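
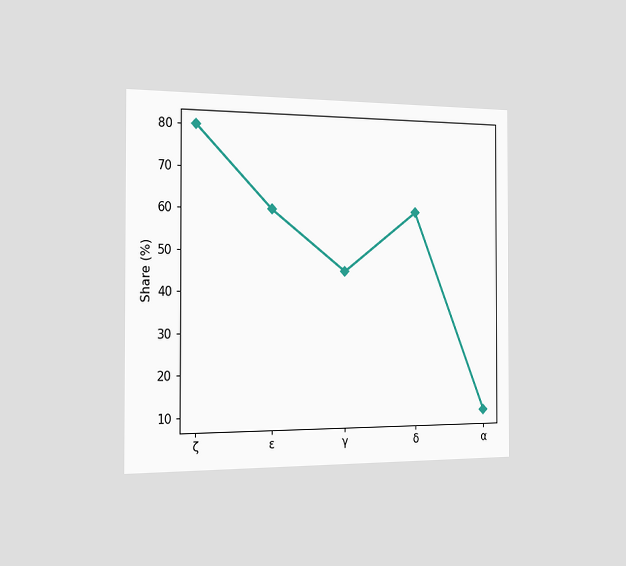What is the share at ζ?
The chart is viewed slightly from the left. At ζ, the line is at 80%.

80%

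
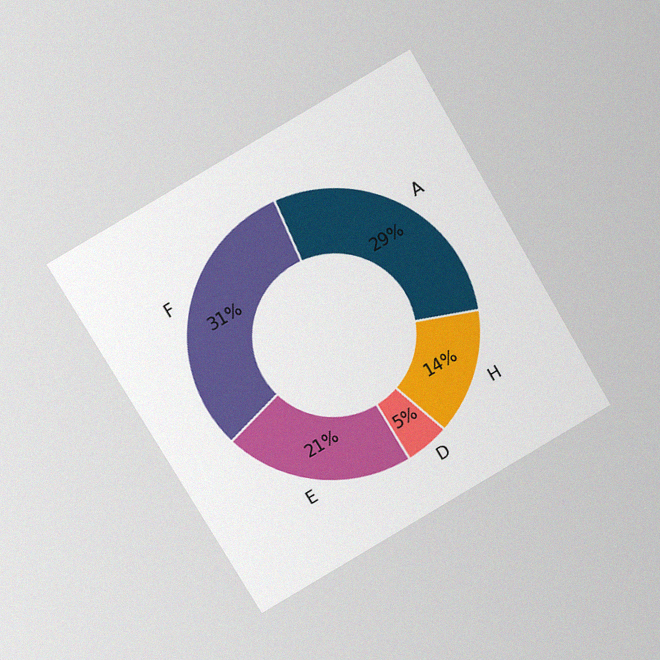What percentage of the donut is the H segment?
14%

The chart is tilted about 30° counter-clockwise and viewed at a slight angle, with some photo noise. The H segment takes up 14% of the ring.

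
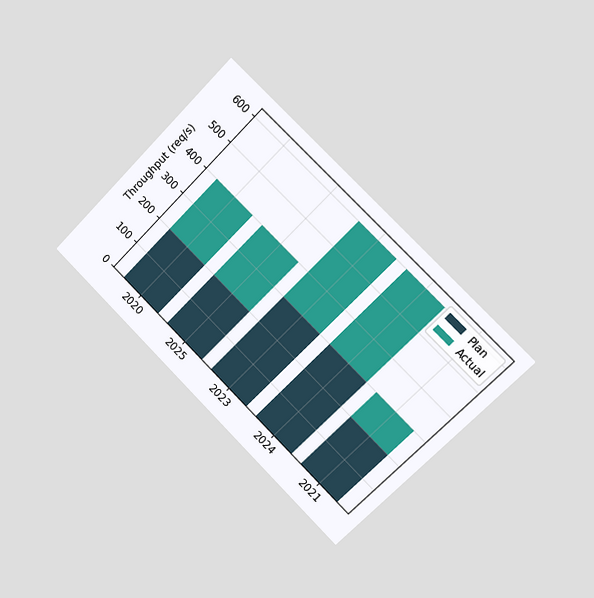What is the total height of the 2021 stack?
300req/s

The chart is tilted about 45° clockwise and viewed slightly from the right. The 2021 stack's top reaches 300req/s on the y-axis.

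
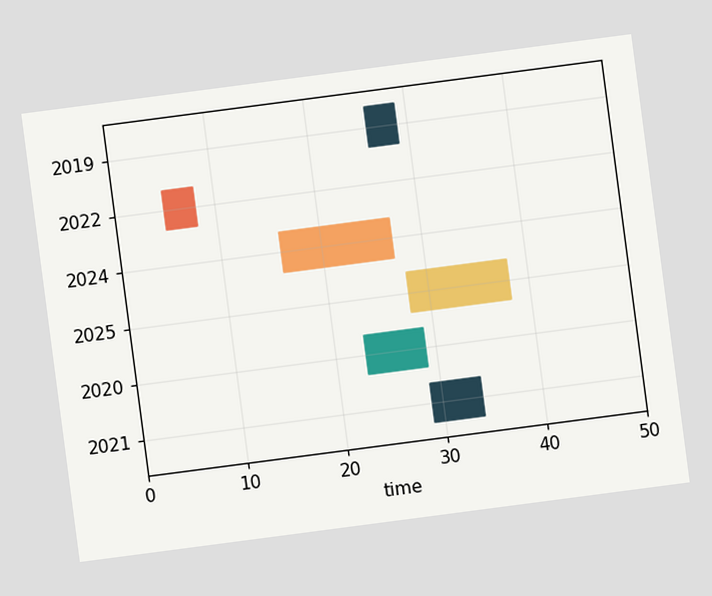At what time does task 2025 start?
28

The chart is tilted about 7° counter-clockwise. The 2025 bar begins at t=28.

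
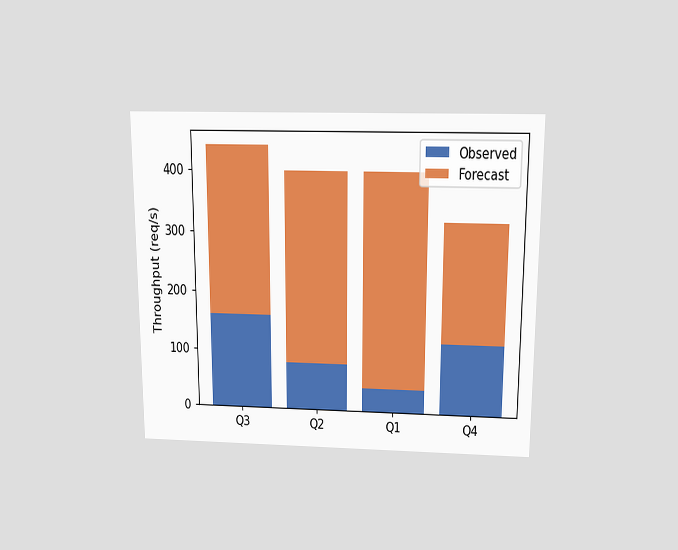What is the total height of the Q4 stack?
320req/s

The chart is viewed slightly from above. The Q4 stack's top reaches 320req/s on the y-axis.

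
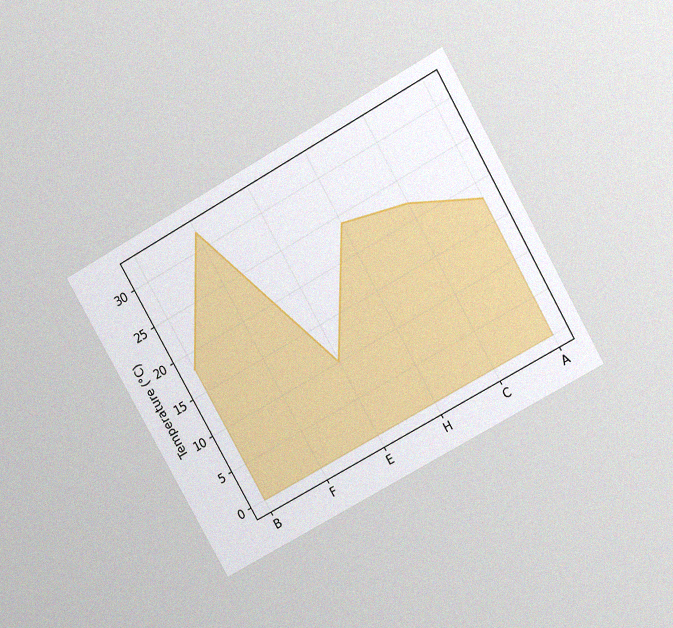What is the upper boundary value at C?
The chart is tilted about 29° counter-clockwise and viewed at a slight angle, with some photo noise. At C the upper boundary is at 22°C.

22°C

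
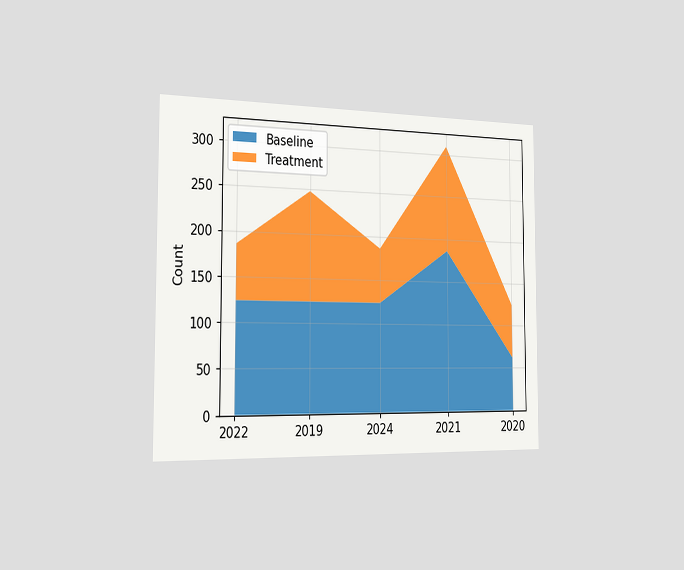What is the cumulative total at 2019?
248

The chart is viewed slightly from the left. The stacked total at 2019 reaches 248.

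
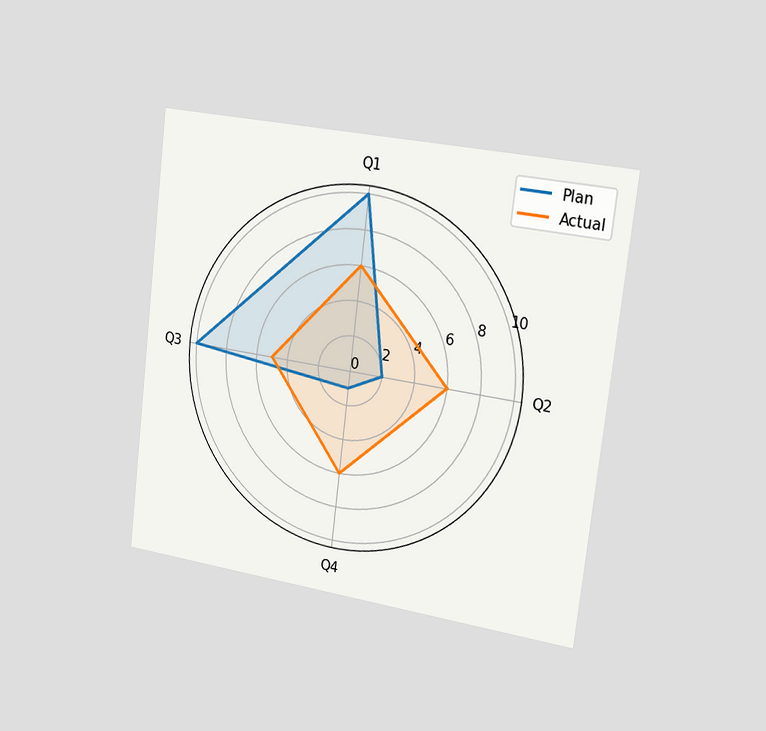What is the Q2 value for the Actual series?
6

The chart is tilted about 7° clockwise and viewed slightly from the right. On the Q2 axis, Actual reaches 6.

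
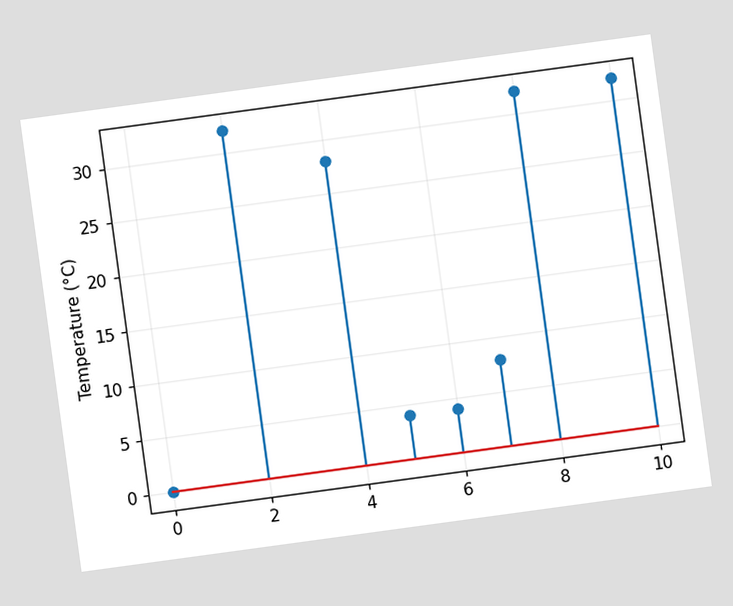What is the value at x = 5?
4°C

The chart is tilted about 8° counter-clockwise. The stem at x=5 reaches 4°C.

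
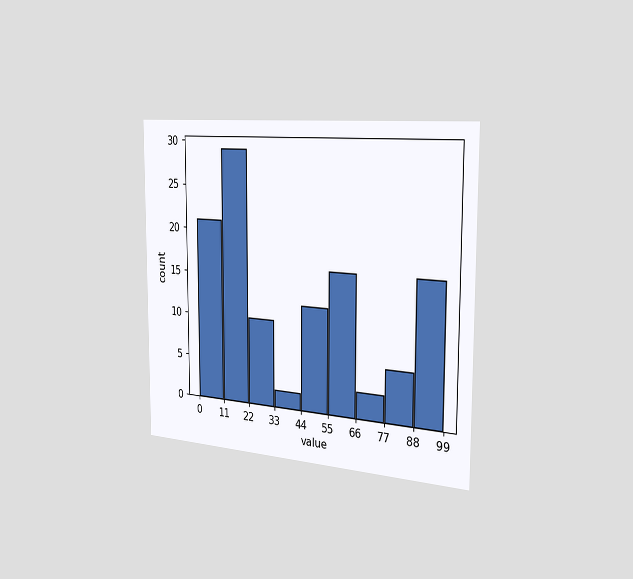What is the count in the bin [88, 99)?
The chart is viewed slightly from the right. The [88, 99) bin has height 16.

16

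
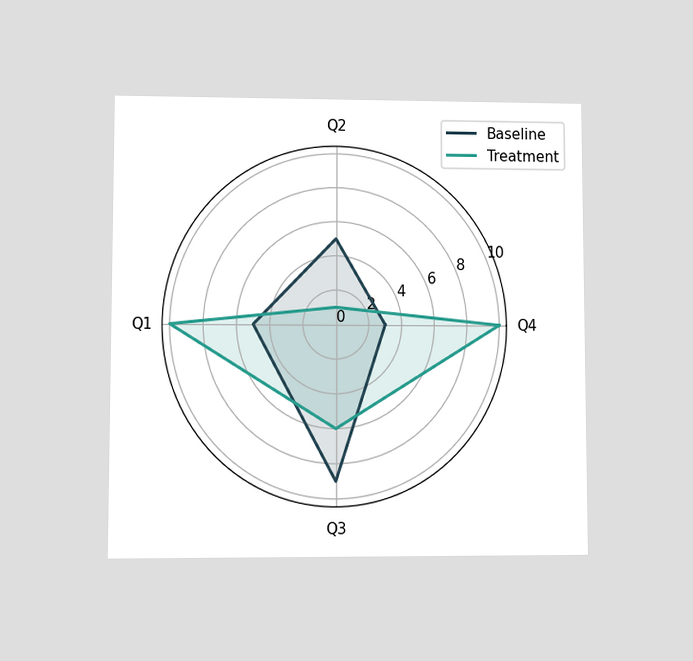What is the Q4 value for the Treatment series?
10

The chart is viewed at a slight angle. On the Q4 axis, Treatment reaches 10.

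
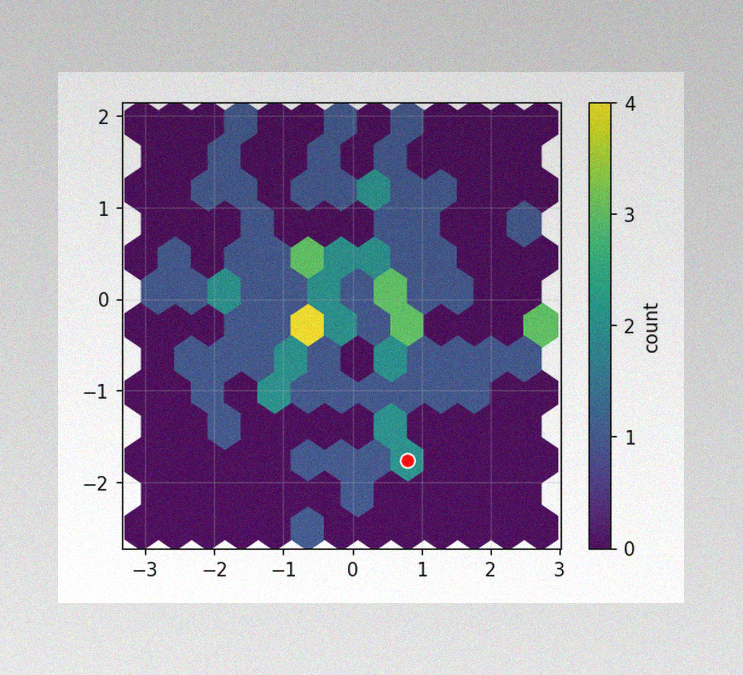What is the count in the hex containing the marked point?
The image has some photo noise and uneven lighting. The marked hex reads 2 on the colorbar.

2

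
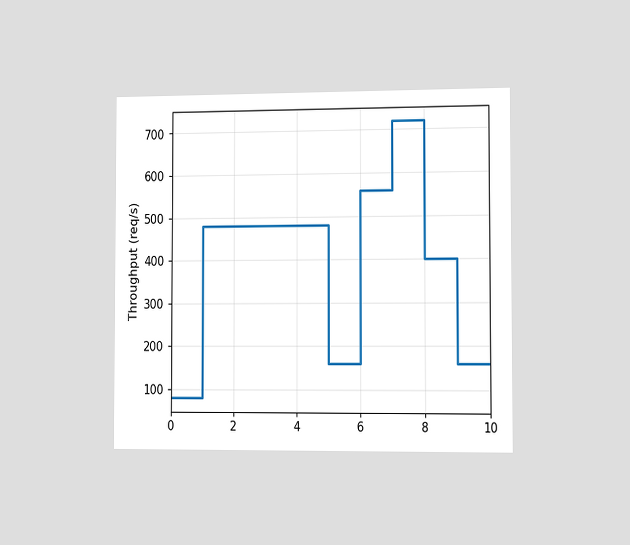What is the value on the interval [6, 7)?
560req/s

The chart is viewed slightly from the right. On [6, 7) the step sits at 560req/s.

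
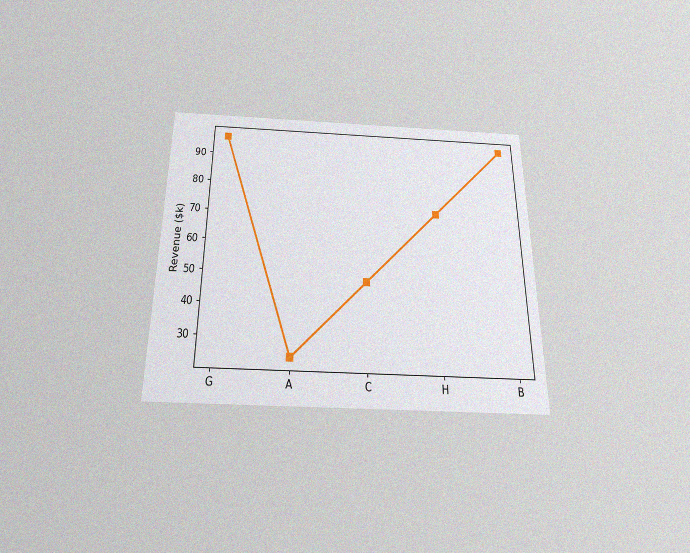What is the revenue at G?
$96k

The chart is viewed slightly from below, with some photo noise. At G, the line is at $96k.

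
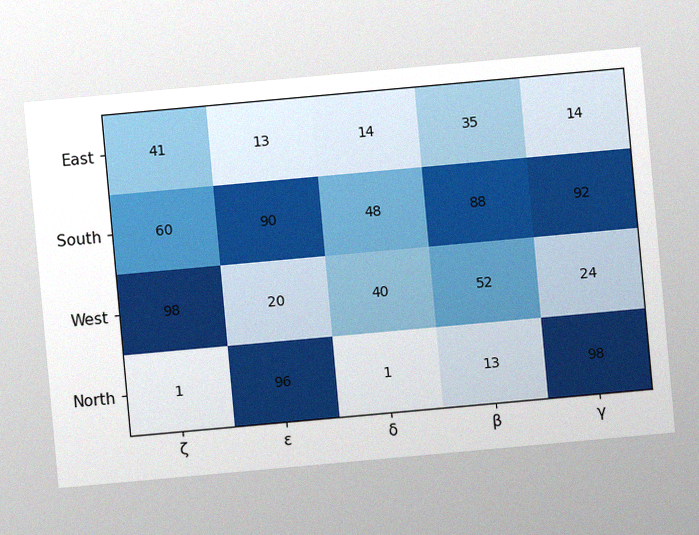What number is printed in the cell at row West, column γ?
24

The chart is tilted about 5° counter-clockwise, with some photo noise. The (West, γ) cell reads 24.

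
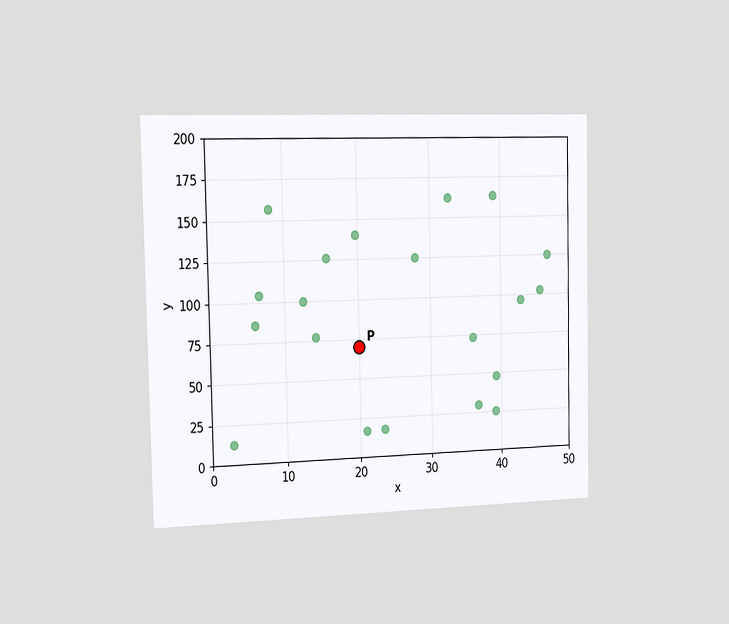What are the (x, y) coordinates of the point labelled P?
The chart is viewed slightly from the left. Following the gridlines from P to each axis, P sits at (20, 70).

(20, 70)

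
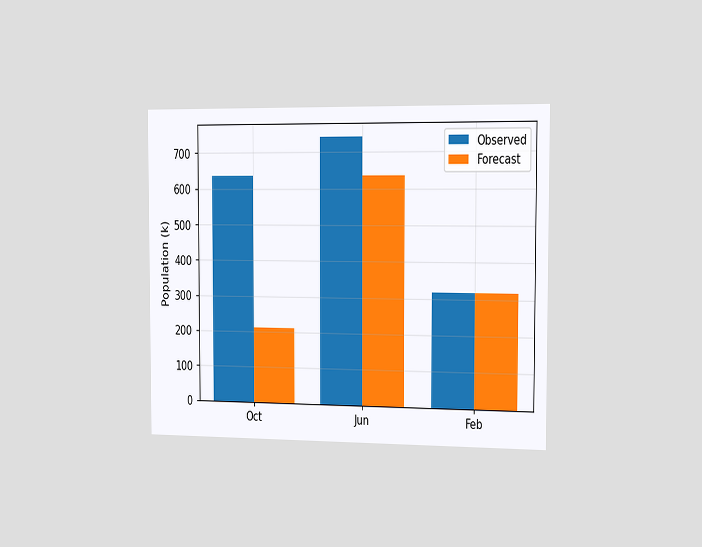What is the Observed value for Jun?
742k

The chart is viewed slightly from the right. The Observed bar at Jun reaches 742k on the y-axis.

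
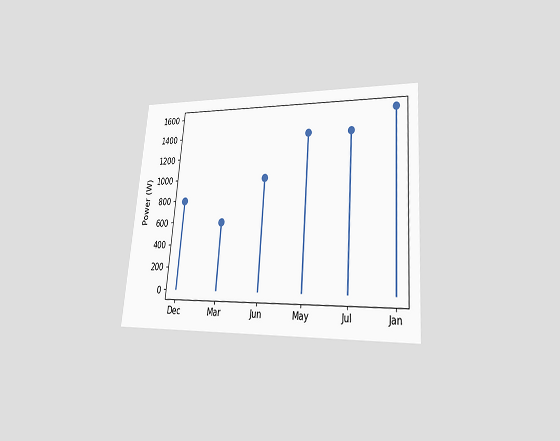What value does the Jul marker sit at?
The chart is tilted about 5° clockwise and viewed at a slight angle. The Jul marker sits at 1400W.

1400W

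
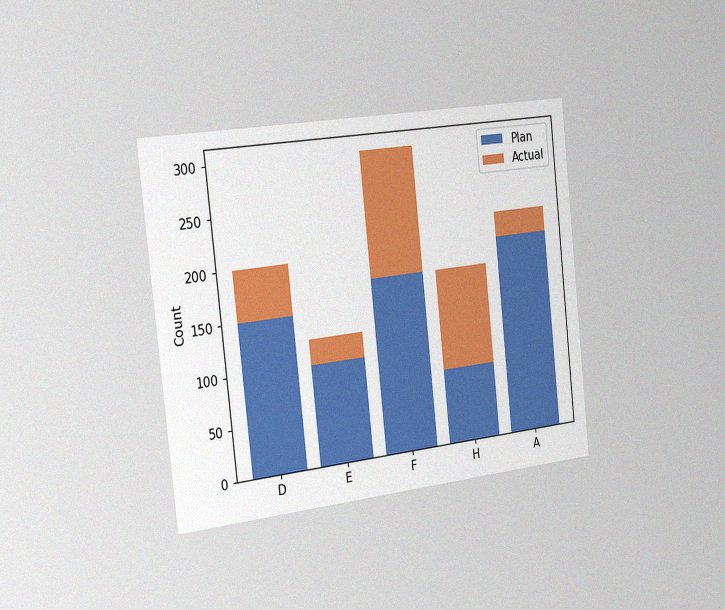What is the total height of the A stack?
The chart is tilted about 6° counter-clockwise and viewed slightly from the left, with some photo noise. The A stack's top reaches 225 on the y-axis.

225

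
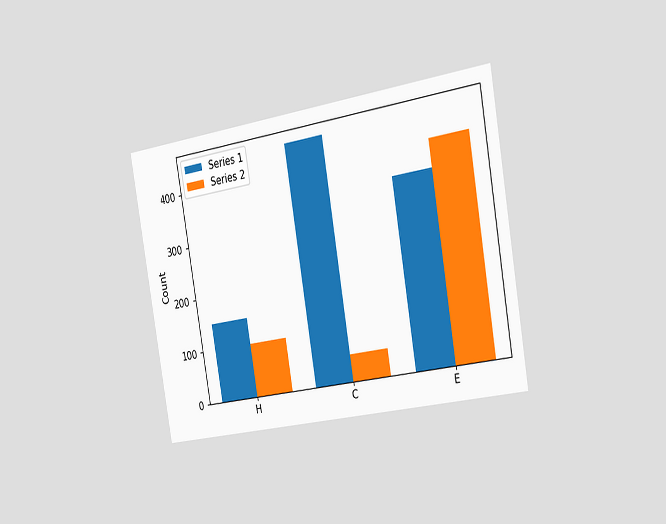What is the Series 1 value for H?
The chart is tilted about 10° counter-clockwise and viewed slightly from the right. The Series 1 bar at H reaches 150 on the y-axis.

150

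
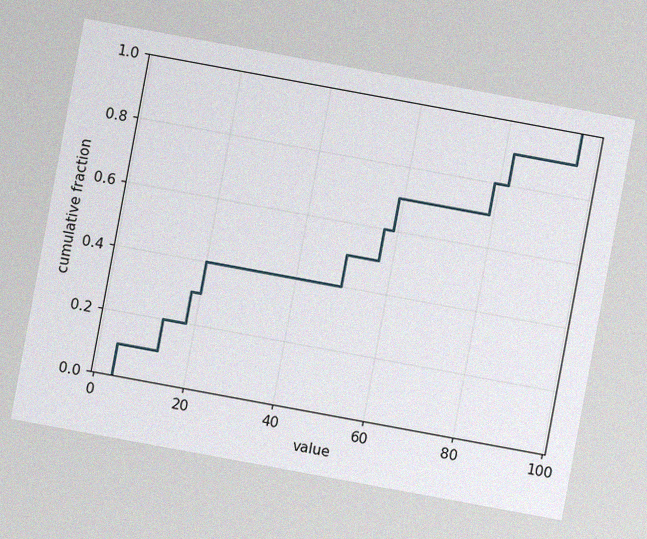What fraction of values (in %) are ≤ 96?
The chart is tilted about 10° clockwise, with some photo noise. At x=96 the ECDF step is at 100%.

100%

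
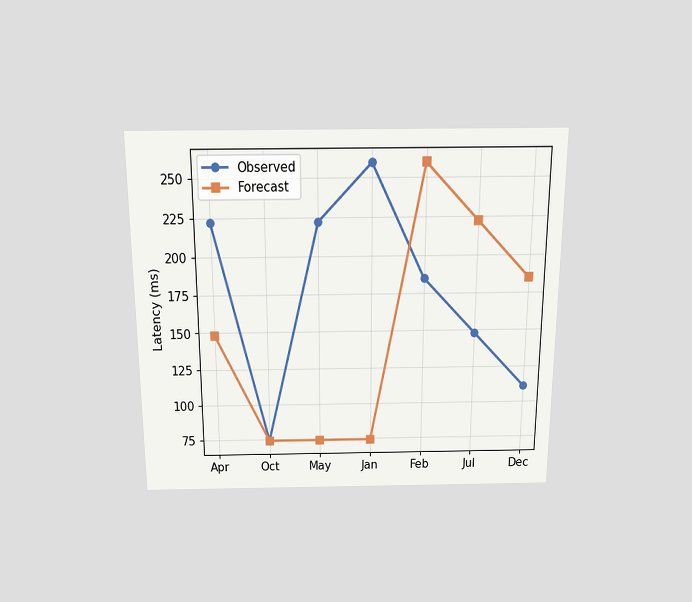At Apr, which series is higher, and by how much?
Observed, by 74ms

The chart is viewed slightly from above. At Apr, Observed sits above the other line by 74ms.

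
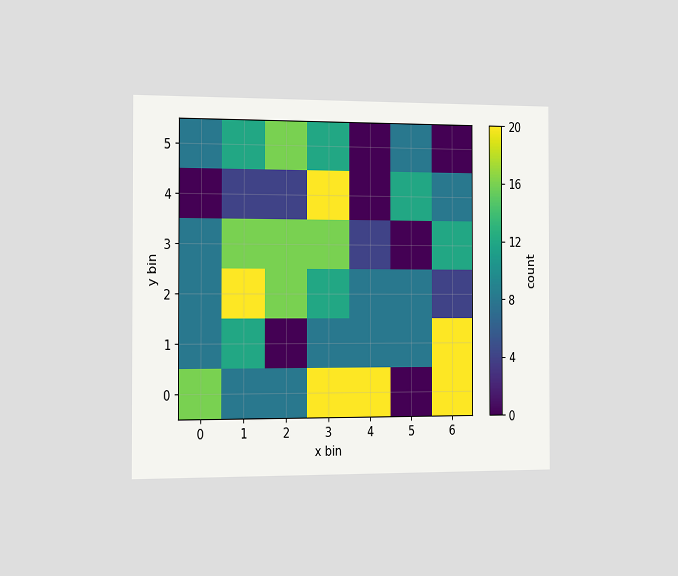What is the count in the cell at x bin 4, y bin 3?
The chart is viewed slightly from the left. Matching the cell (4, 3) against the colorbar gives 4.

4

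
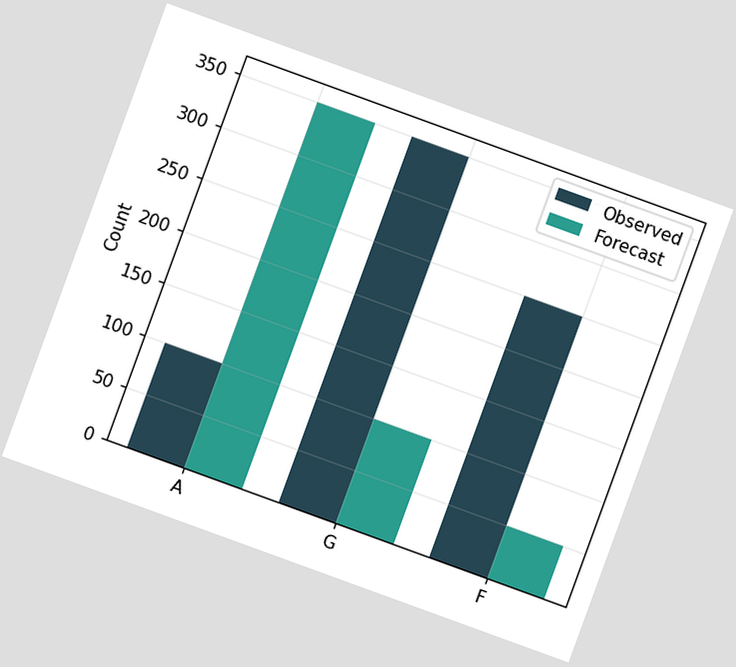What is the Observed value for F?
250

The chart is tilted about 20° clockwise. The Observed bar at F reaches 250 on the y-axis.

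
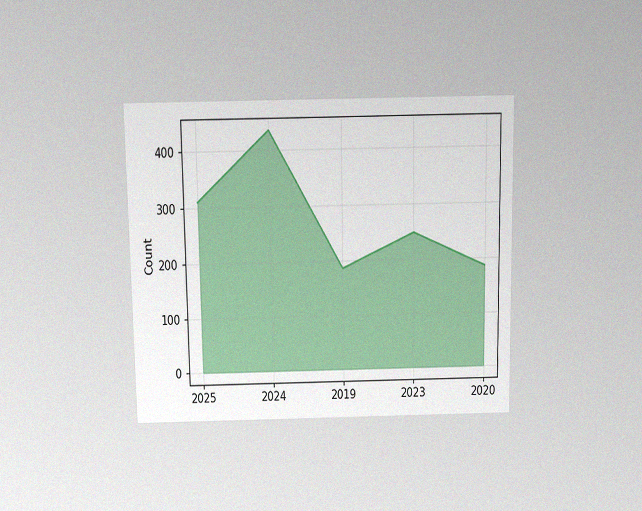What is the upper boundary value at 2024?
434

The chart is viewed slightly from above, with some photo noise. At 2024 the upper boundary is at 434.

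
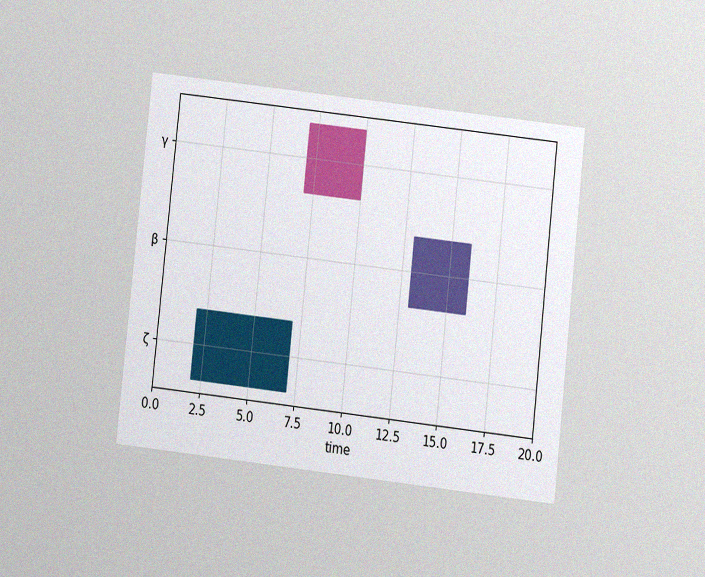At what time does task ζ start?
The chart is tilted about 6° clockwise and viewed at a slight angle, with some photo noise. The ζ bar begins at t=2.

2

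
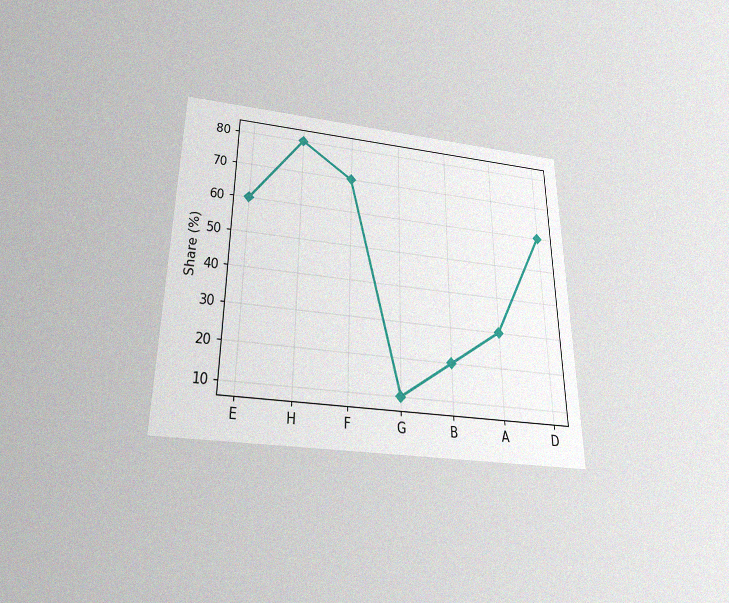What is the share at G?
The chart is viewed slightly from below, with some photo noise. At G, the line is at 10%.

10%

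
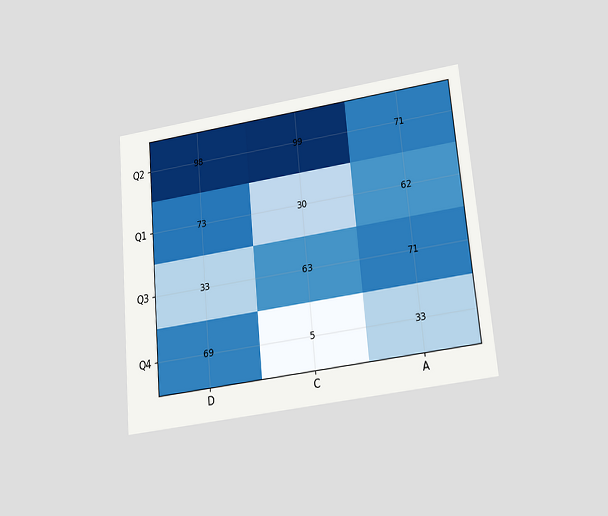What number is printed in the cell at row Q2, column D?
98

The chart is tilted about 5° counter-clockwise and viewed slightly from below. The (Q2, D) cell reads 98.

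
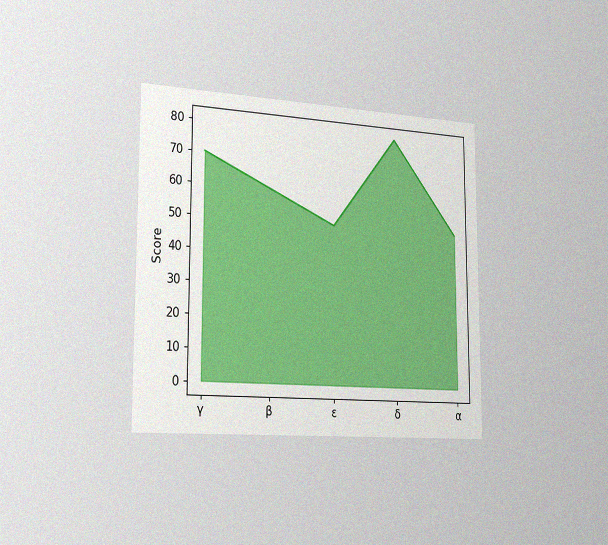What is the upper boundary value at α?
The chart is viewed slightly from the left, with some photo noise. At α the upper boundary is at 50.

50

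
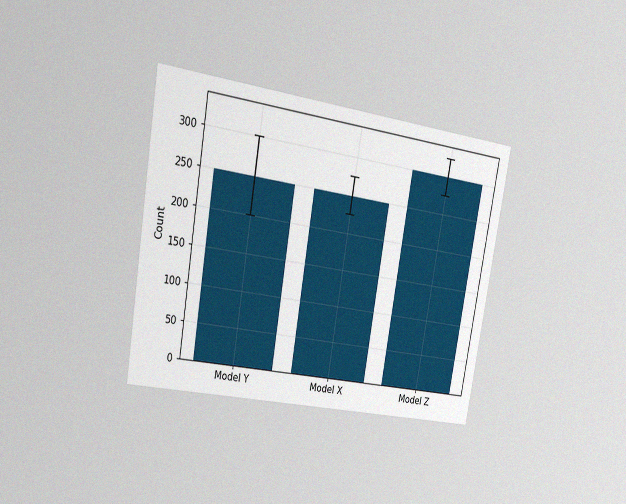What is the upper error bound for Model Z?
The chart is tilted about 9° clockwise and viewed at a slight angle, with some photo noise. The Model Z bar's upper whisker reaches 325.

325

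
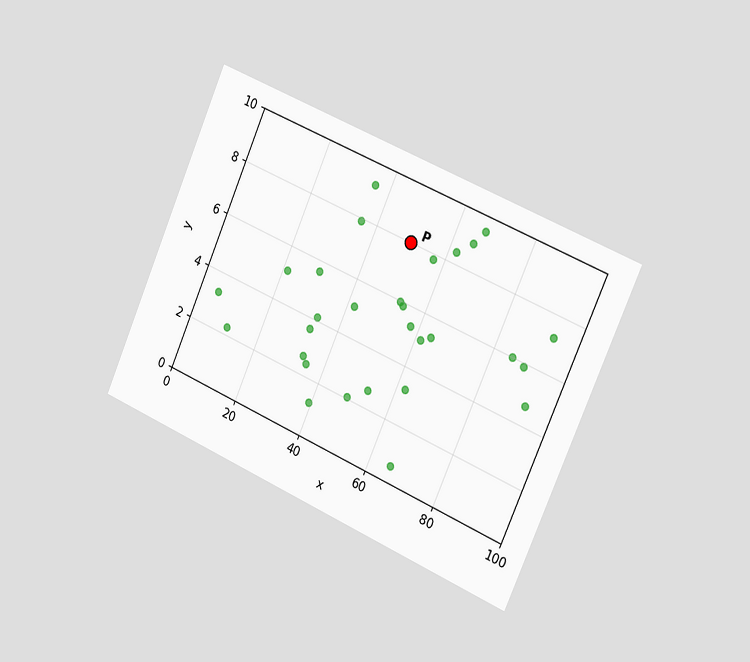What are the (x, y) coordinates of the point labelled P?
The chart is tilted about 24° clockwise and viewed slightly from the right. Following the gridlines from P to each axis, P sits at (50, 8).

(50, 8)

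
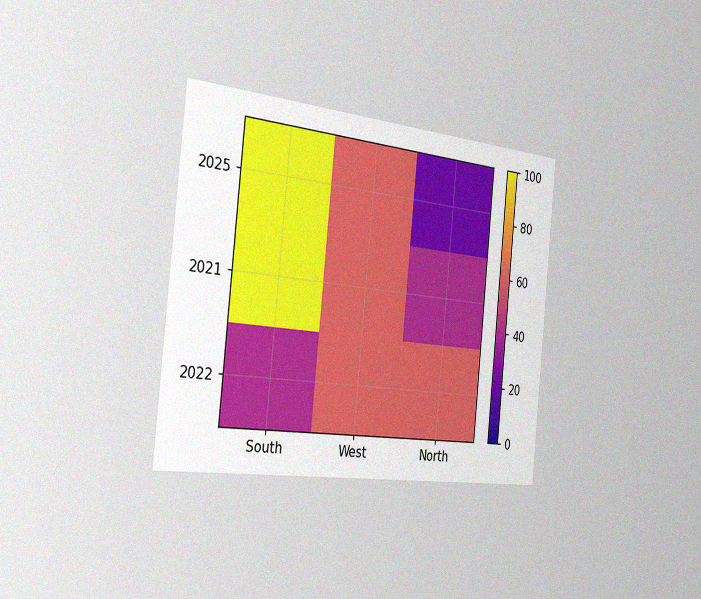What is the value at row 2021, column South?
The chart is tilted about 6° clockwise and viewed slightly from the left, with some photo noise. Matching cell (2021, South) against the colorbar gives 100.

100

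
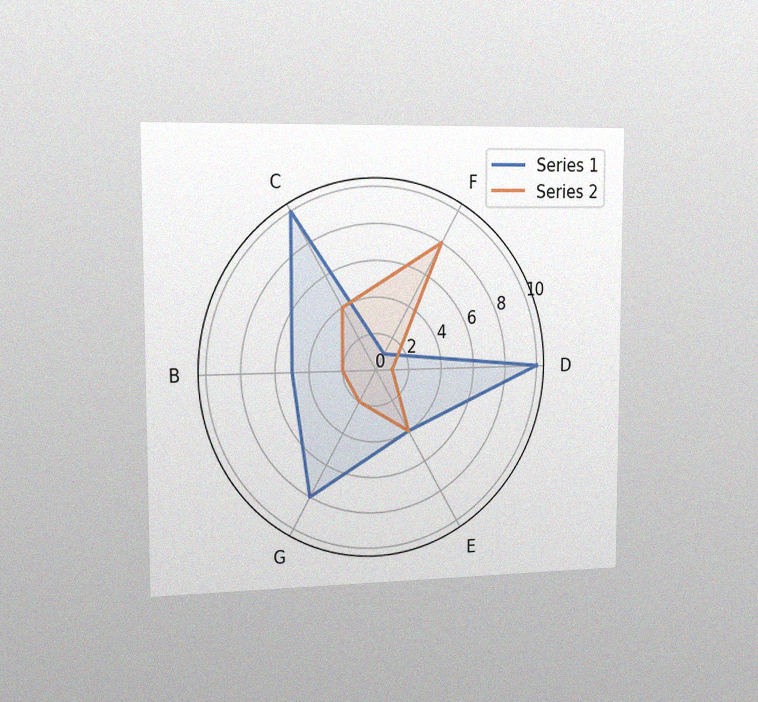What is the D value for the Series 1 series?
The chart is viewed slightly from the left, with some photo noise. On the D axis, Series 1 reaches 10.

10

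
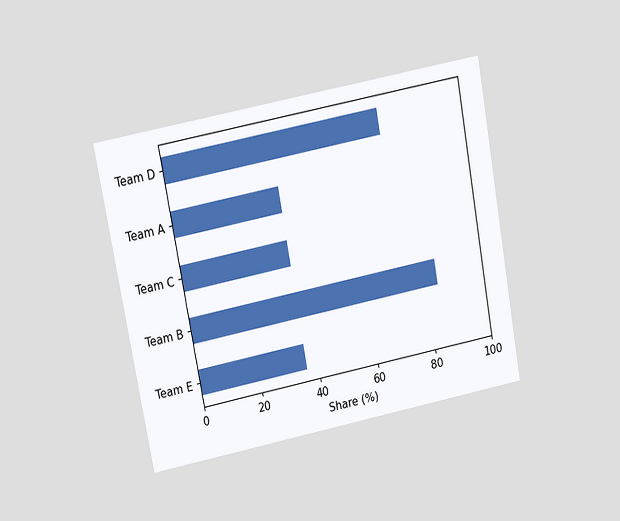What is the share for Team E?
The chart is tilted about 10° counter-clockwise and viewed slightly from above. Reading along the chart's x-axis, the Team E bar reaches 36%.

36%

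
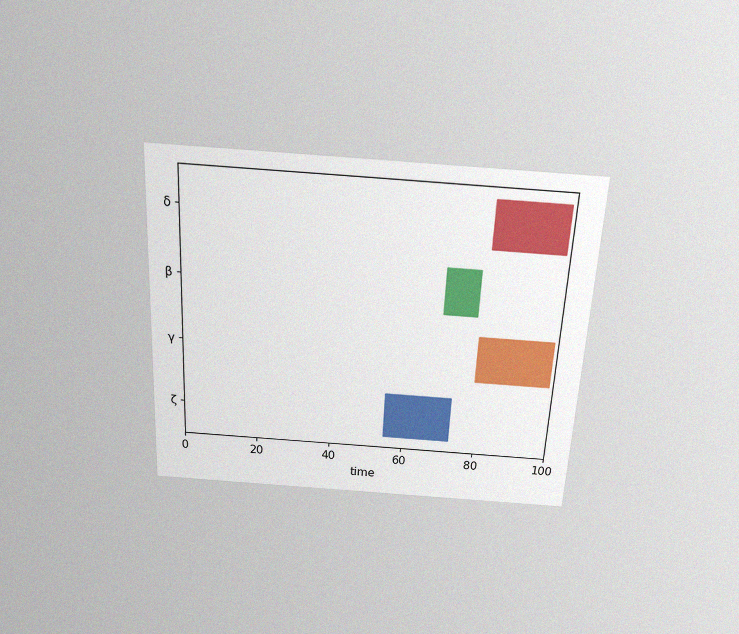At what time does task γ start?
The chart is tilted about 3° clockwise and viewed slightly from above, with some photo noise. The γ bar begins at t=79.

79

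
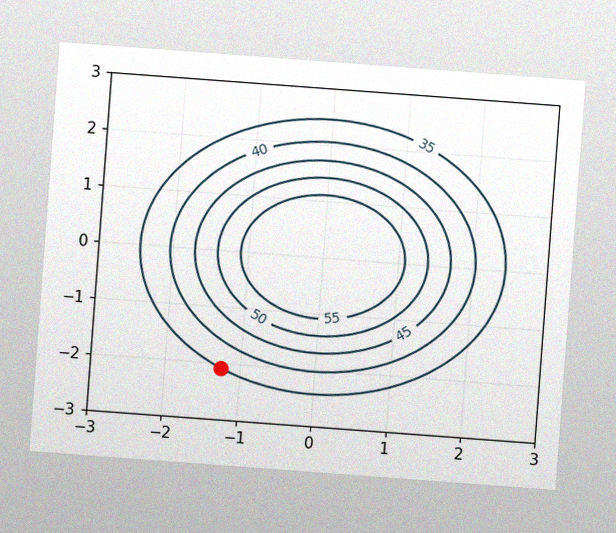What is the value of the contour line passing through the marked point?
35

The chart is tilted about 4° clockwise, with some photo noise. The marked point sits on the contour labelled 35.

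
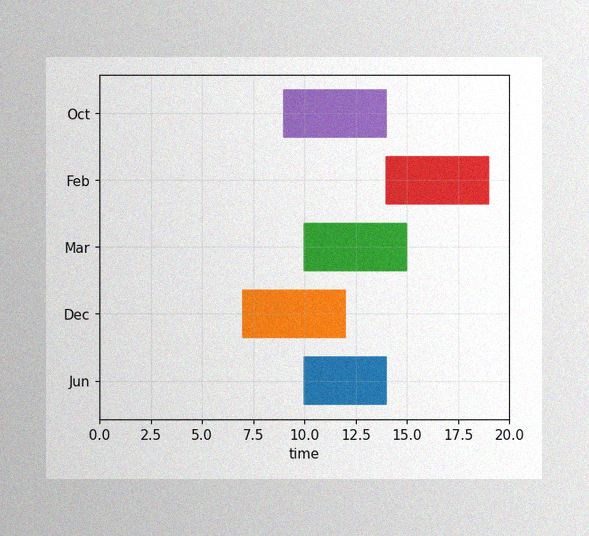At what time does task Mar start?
The image has some photo noise and uneven lighting. The Mar bar begins at t=10.

10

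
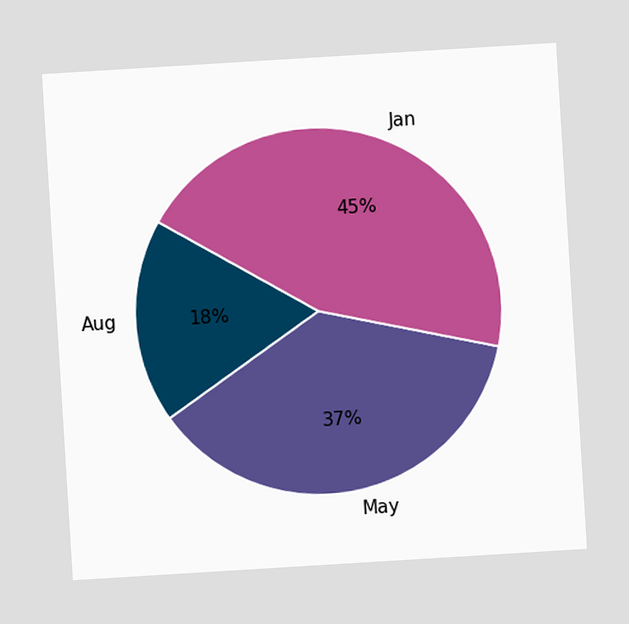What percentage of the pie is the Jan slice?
45%

The chart is tilted about 3° counter-clockwise. The Jan slice takes up 45% of the pie.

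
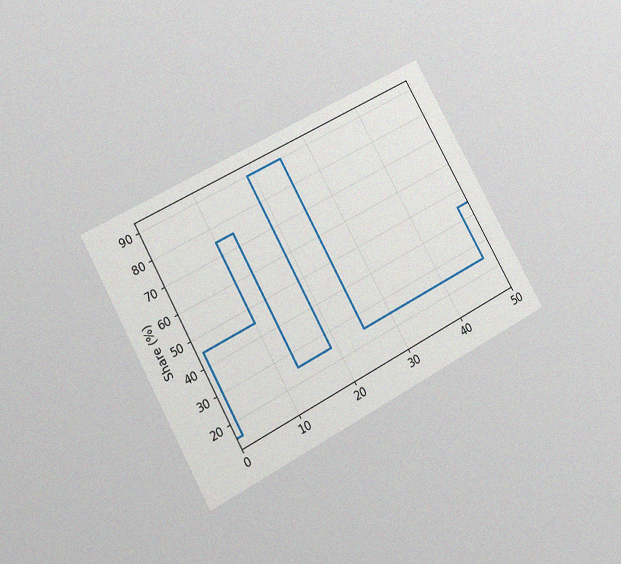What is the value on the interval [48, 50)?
45%

The chart is tilted about 29° counter-clockwise and viewed at a slight angle, with some photo noise. On [48, 50) the step sits at 45%.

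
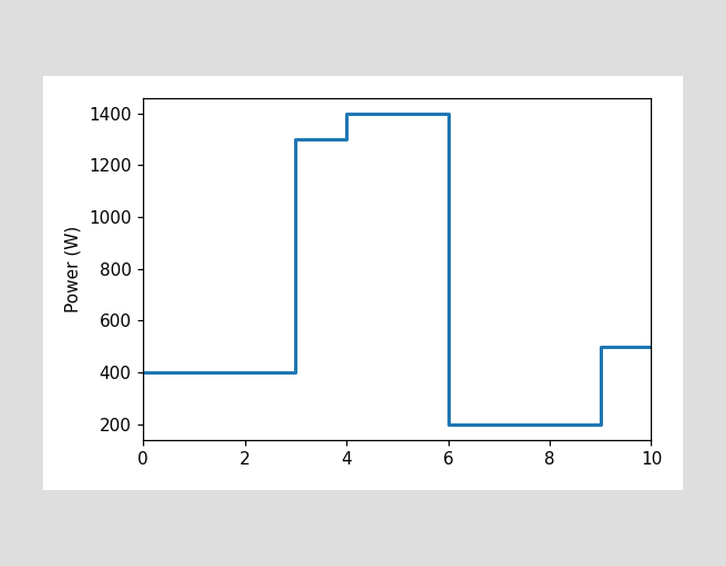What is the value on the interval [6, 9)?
200W

On [6, 9) the step sits at 200W.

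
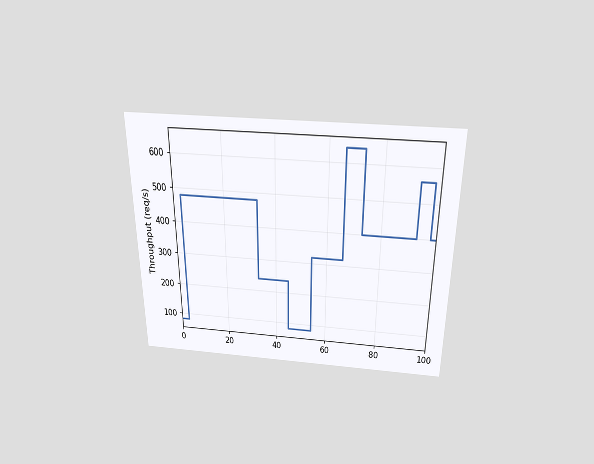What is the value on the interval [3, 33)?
The chart is viewed slightly from above. On [3, 33) the step sits at 480req/s.

480req/s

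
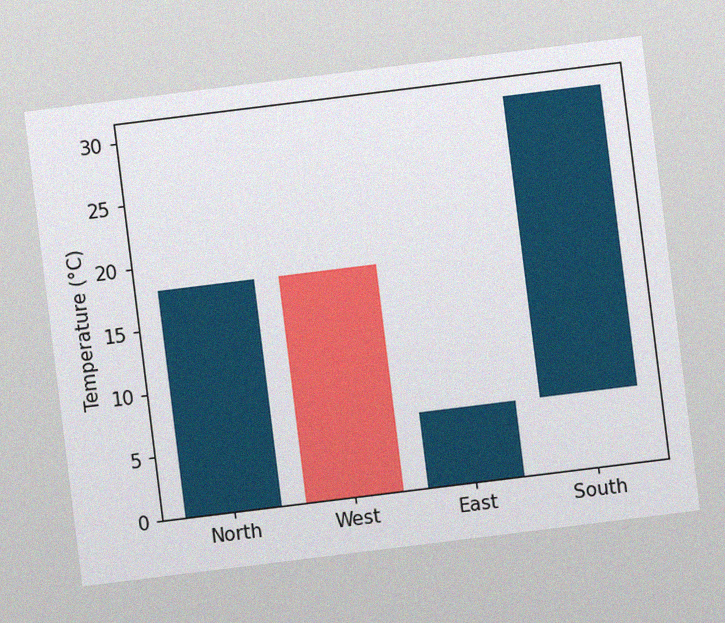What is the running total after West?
The chart is tilted about 7° counter-clockwise, with some photo noise. After West the running total reaches 0°C.

0°C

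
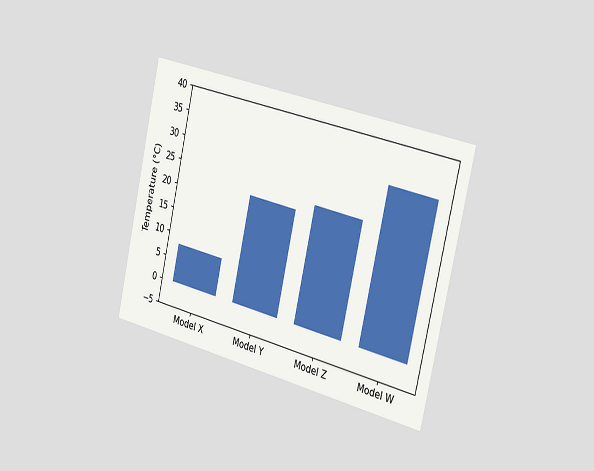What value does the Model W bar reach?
32°C

The chart is tilted about 13° clockwise and viewed slightly from the right. Reading along the chart's y-axis, the Model W bar reaches 32°C.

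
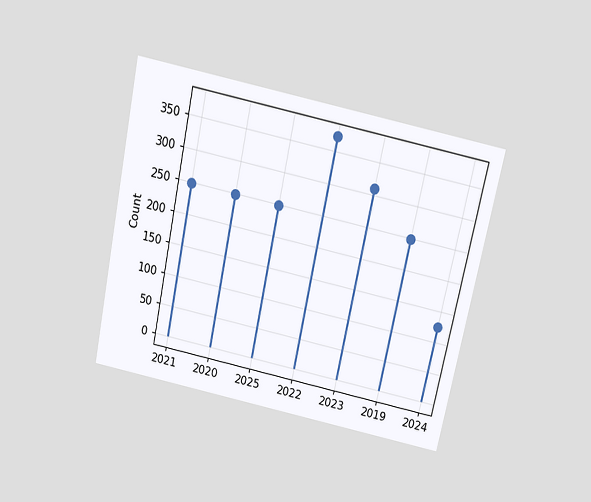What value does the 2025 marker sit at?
The chart is tilted about 12° clockwise and viewed slightly from above. The 2025 marker sits at 248.

248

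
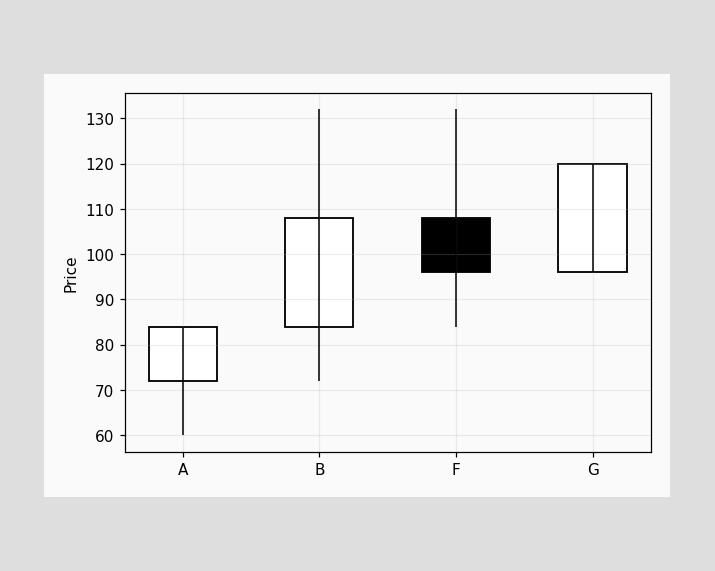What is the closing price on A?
The A candle closes at 84.

84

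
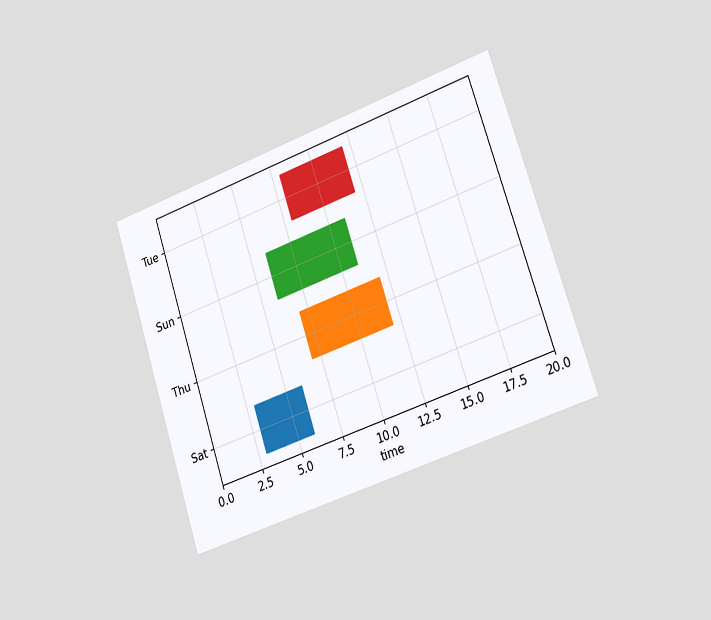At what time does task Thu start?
The chart is tilted about 18° counter-clockwise and viewed slightly from the right. The Thu bar begins at t=7.

7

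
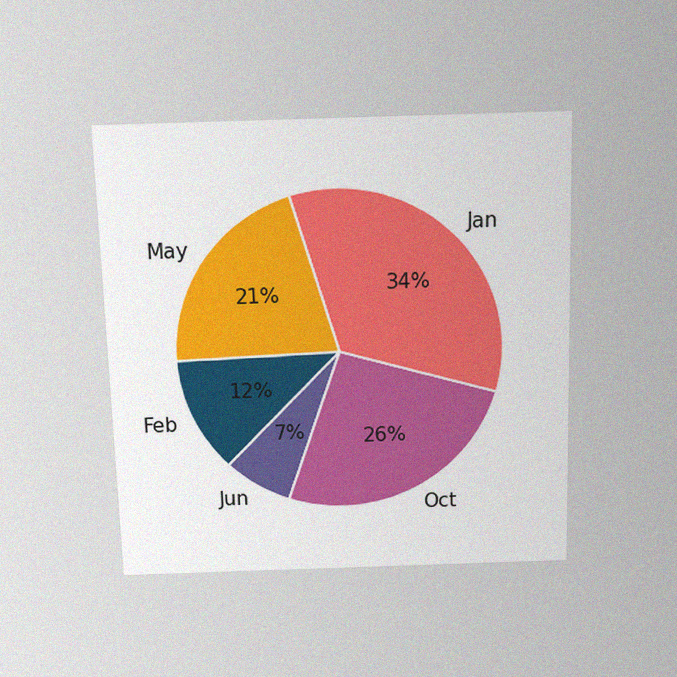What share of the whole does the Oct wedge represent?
26%

The chart is viewed slightly from above, with some photo noise. The Oct slice takes up 26% of the pie.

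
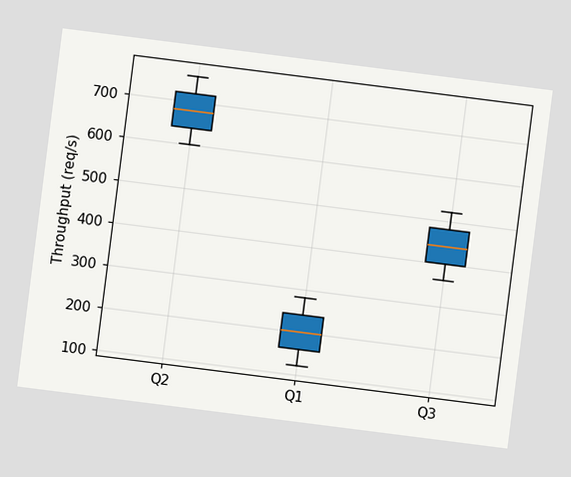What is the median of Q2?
The chart is tilted about 7° clockwise. The median line in the Q2 box sits at 680req/s.

680req/s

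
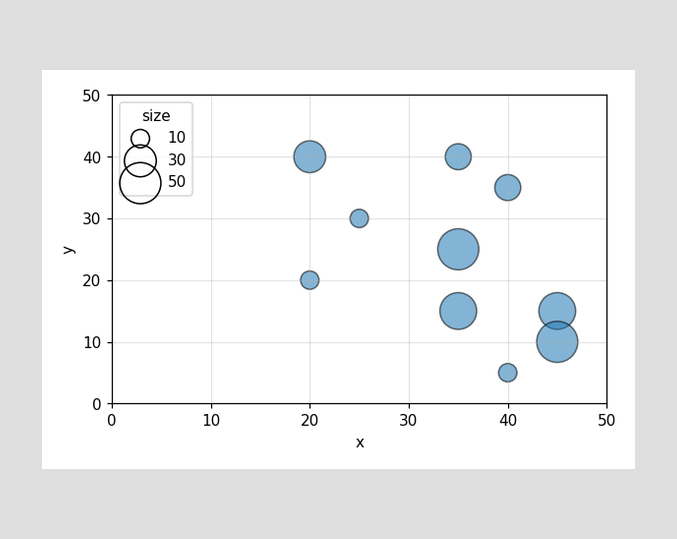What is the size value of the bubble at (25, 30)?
Matching the bubble at (25, 30) against the size legend gives 10.

10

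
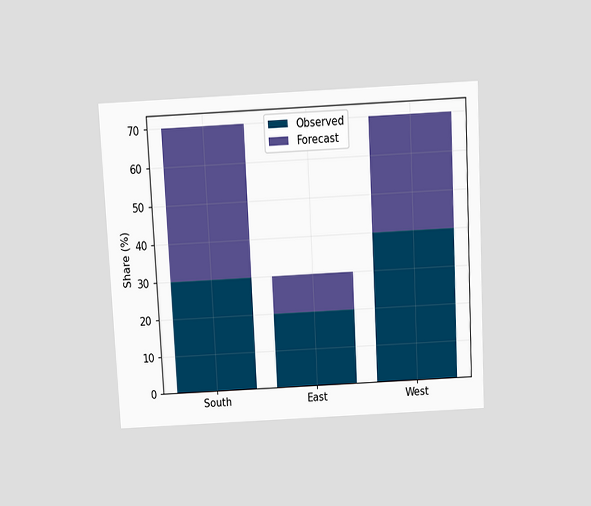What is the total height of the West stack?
The chart is tilted about 3° counter-clockwise and viewed slightly from above. The West stack's top reaches 70% on the y-axis.

70%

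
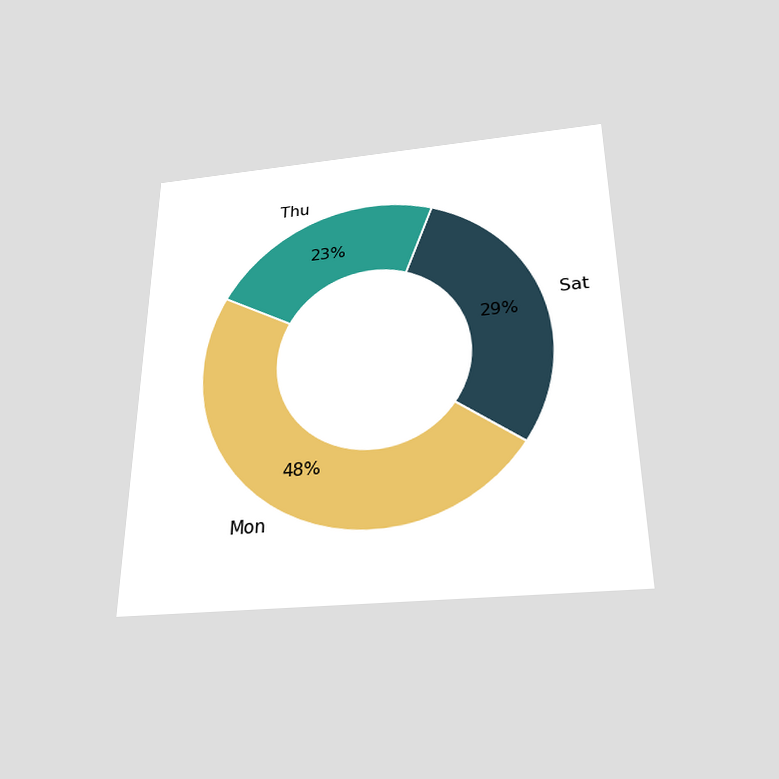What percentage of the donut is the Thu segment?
The chart is viewed slightly from below. The Thu segment takes up 23% of the ring.

23%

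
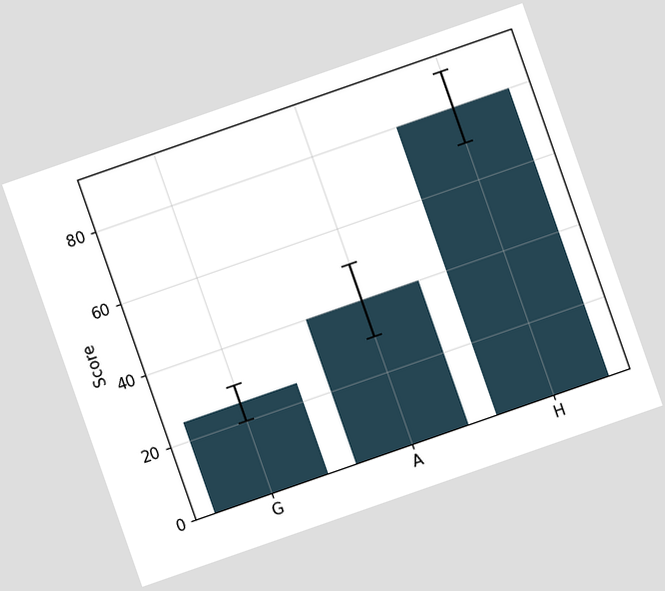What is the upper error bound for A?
The chart is tilted about 19° counter-clockwise. The A bar's upper whisker reaches 50.

50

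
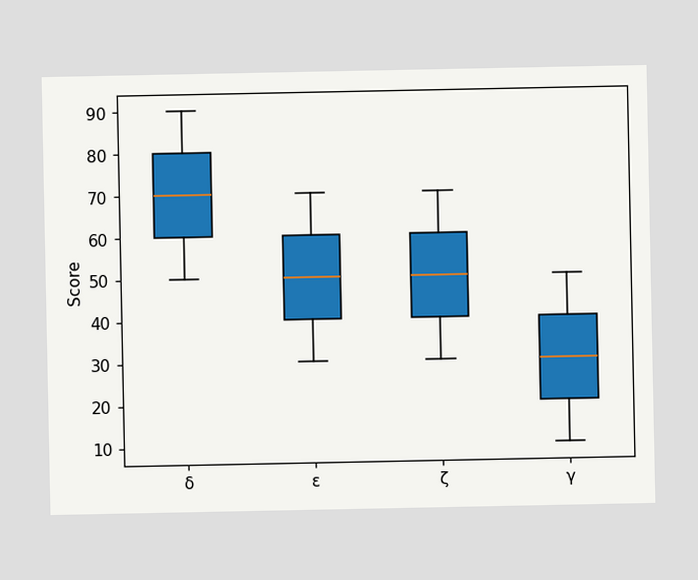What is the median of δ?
The median line in the δ box sits at 70.

70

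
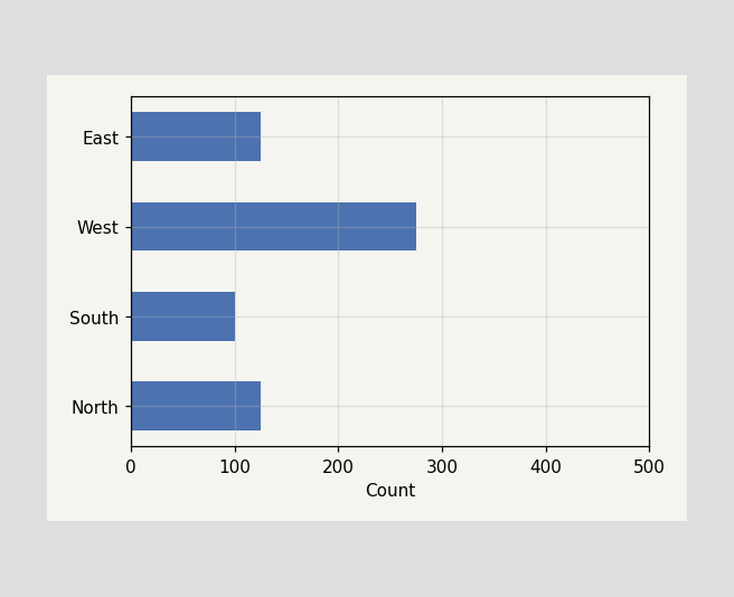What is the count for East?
125

Reading along the chart's x-axis, the East bar reaches 125.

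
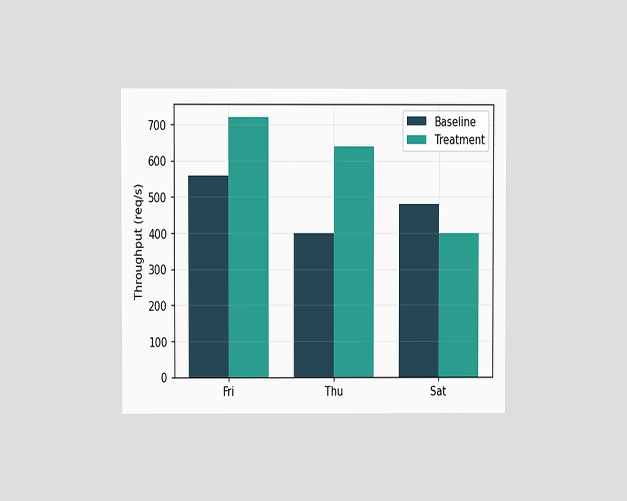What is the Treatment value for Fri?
The chart is viewed at a slight angle. The Treatment bar at Fri reaches 720req/s on the y-axis.

720req/s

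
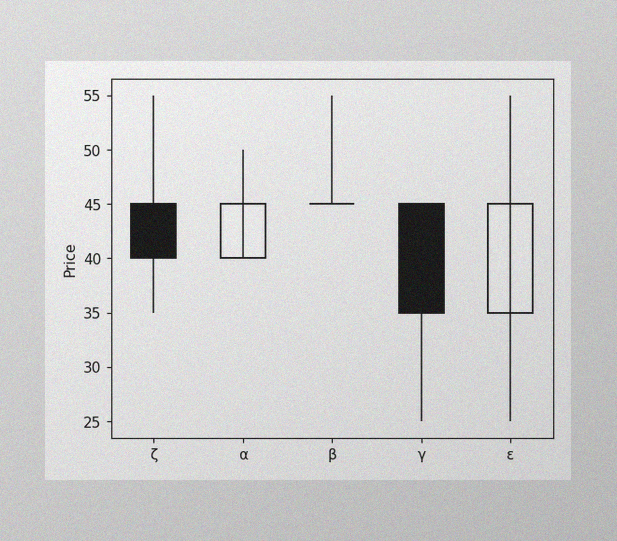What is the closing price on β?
The image has some photo noise and uneven lighting. The β candle closes at 45.

45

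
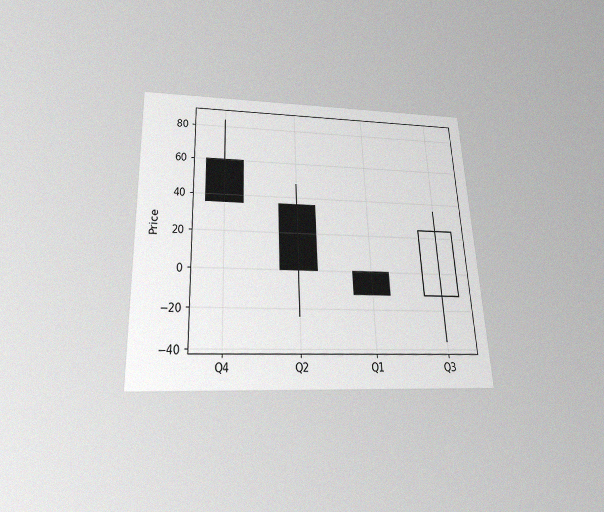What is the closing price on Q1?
The chart is tilted about 3° counter-clockwise and viewed slightly from below, with some photo noise. The Q1 candle closes at -12.

-12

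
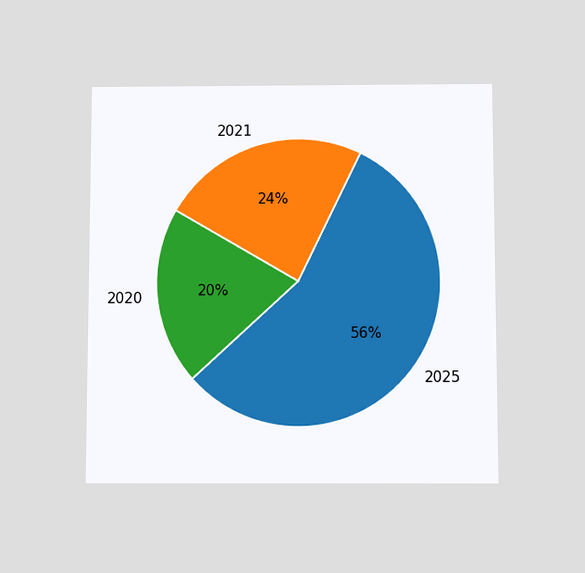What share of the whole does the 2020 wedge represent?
The chart is viewed slightly from below. The 2020 slice takes up 20% of the pie.

20%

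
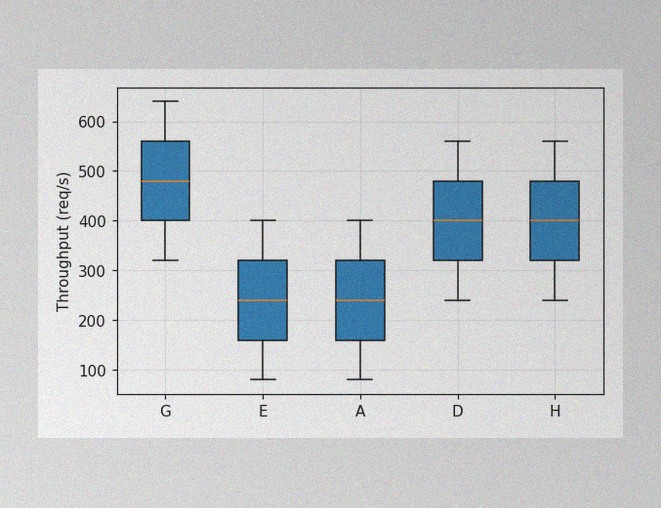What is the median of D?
The image has some photo noise and uneven lighting. The median line in the D box sits at 400req/s.

400req/s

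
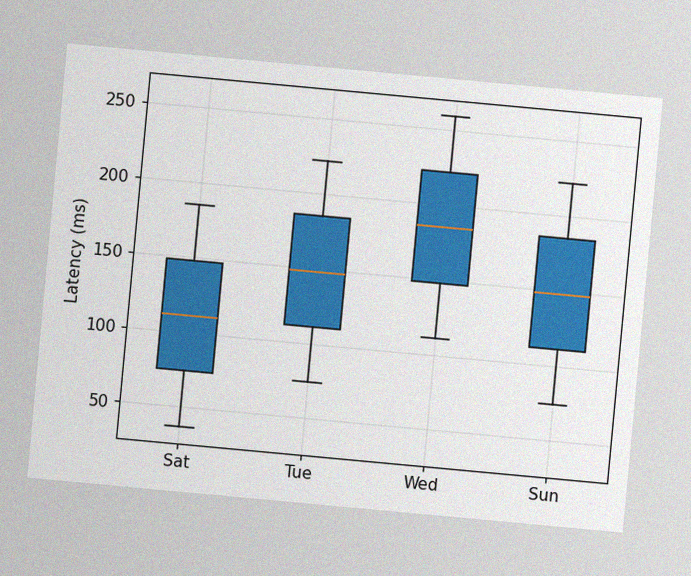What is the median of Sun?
148ms

The chart is tilted about 5° clockwise, with some photo noise. The median line in the Sun box sits at 148ms.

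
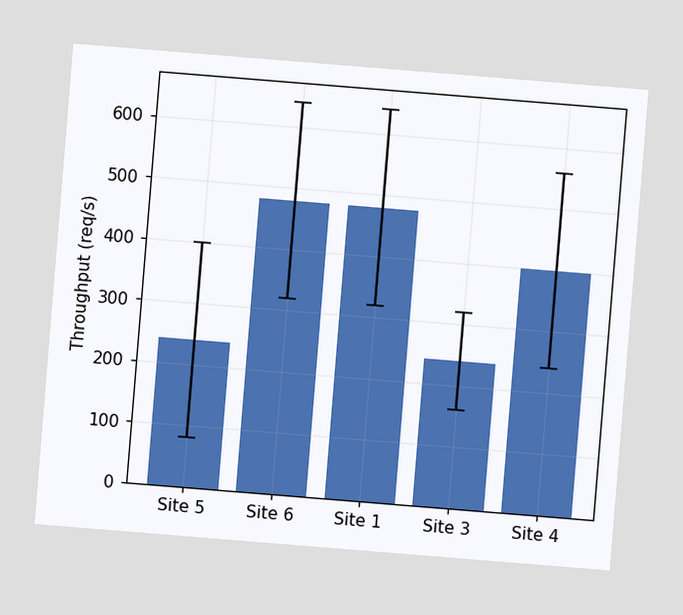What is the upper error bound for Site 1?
640req/s

The chart is tilted about 5° clockwise. The Site 1 bar's upper whisker reaches 640req/s.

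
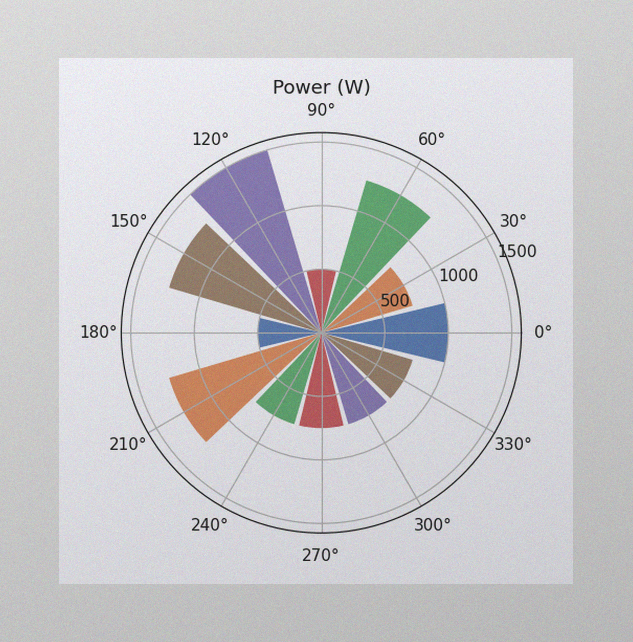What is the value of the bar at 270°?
The image has some photo noise and uneven lighting. The bar at 270° reaches 750W on the radial axis.

750W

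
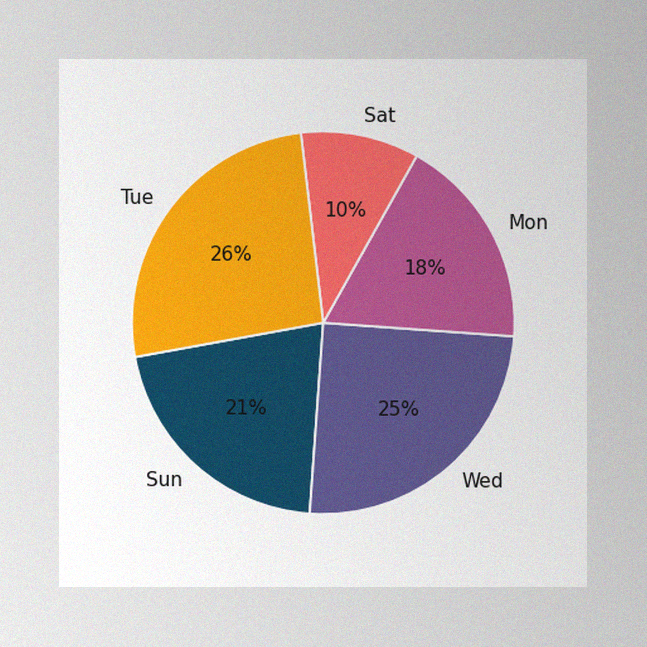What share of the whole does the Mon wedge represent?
18%

The image has some photo noise and uneven lighting. The Mon slice takes up 18% of the pie.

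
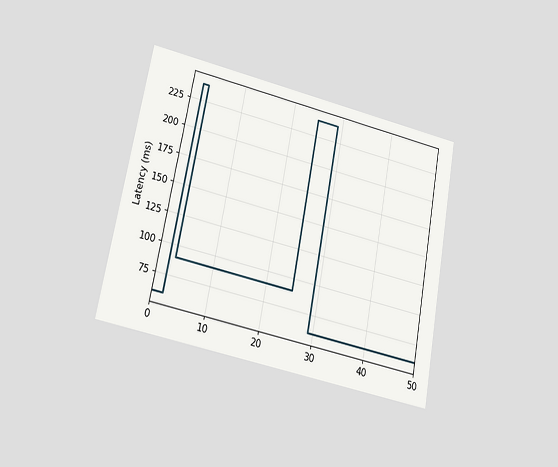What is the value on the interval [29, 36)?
The chart is tilted about 11° clockwise and viewed slightly from below. On [29, 36) the step sits at 60ms.

60ms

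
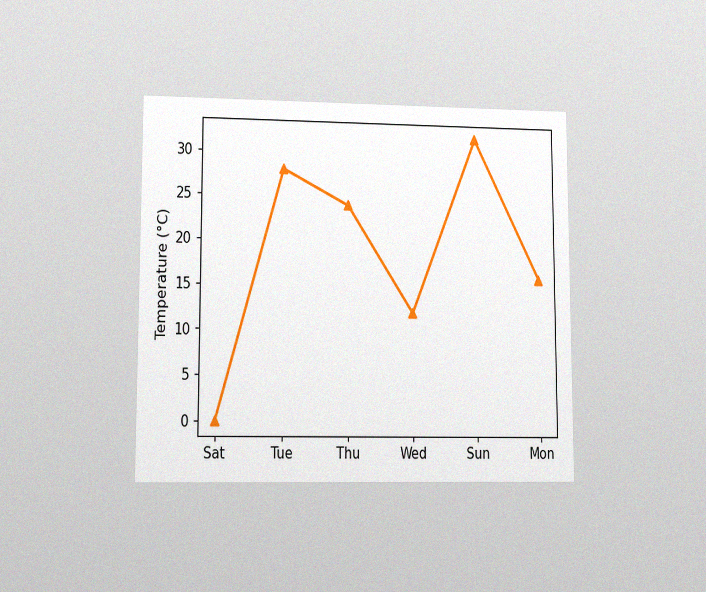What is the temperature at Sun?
32°C

The chart is viewed at a slight angle, with some photo noise. At Sun, the line is at 32°C.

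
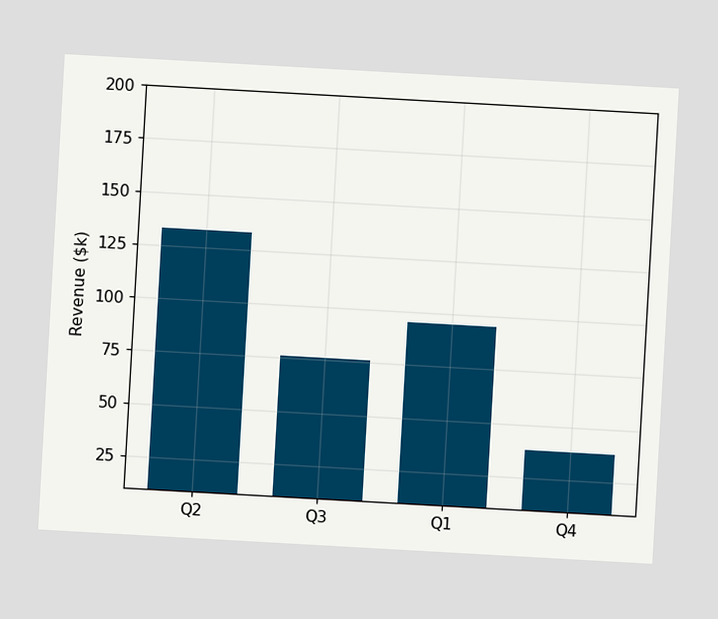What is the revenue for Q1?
The chart is tilted about 3° clockwise. Reading along the chart's y-axis, the Q1 bar reaches $95k.

$95k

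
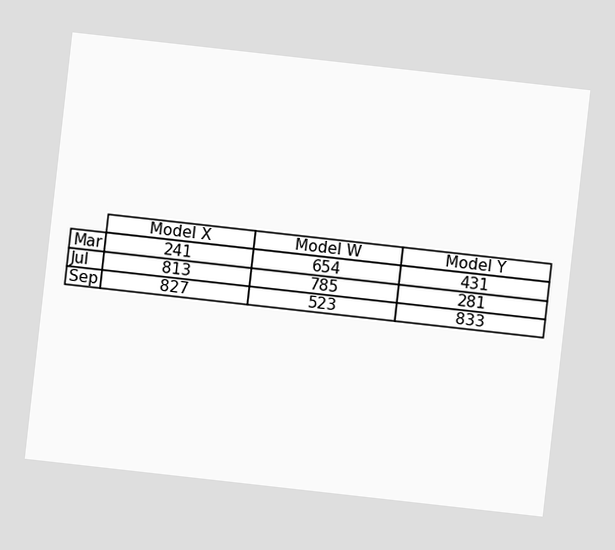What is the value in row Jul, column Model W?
785

The chart is tilted about 6° clockwise. The (Jul, Model W) cell reads 785.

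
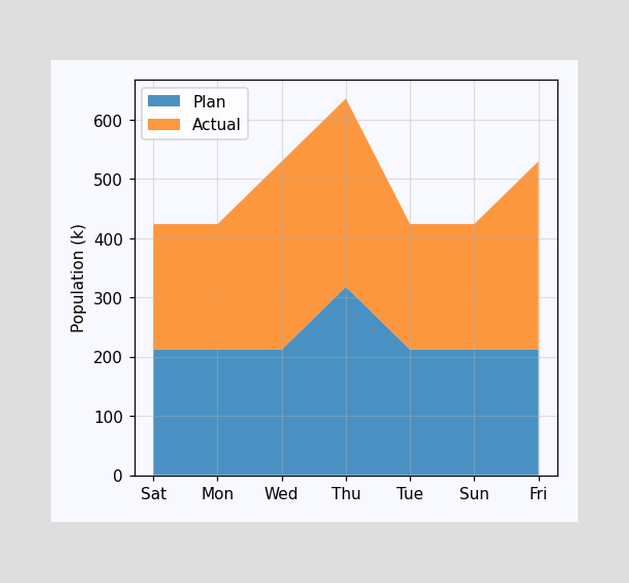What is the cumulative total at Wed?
530k

The stacked total at Wed reaches 530k.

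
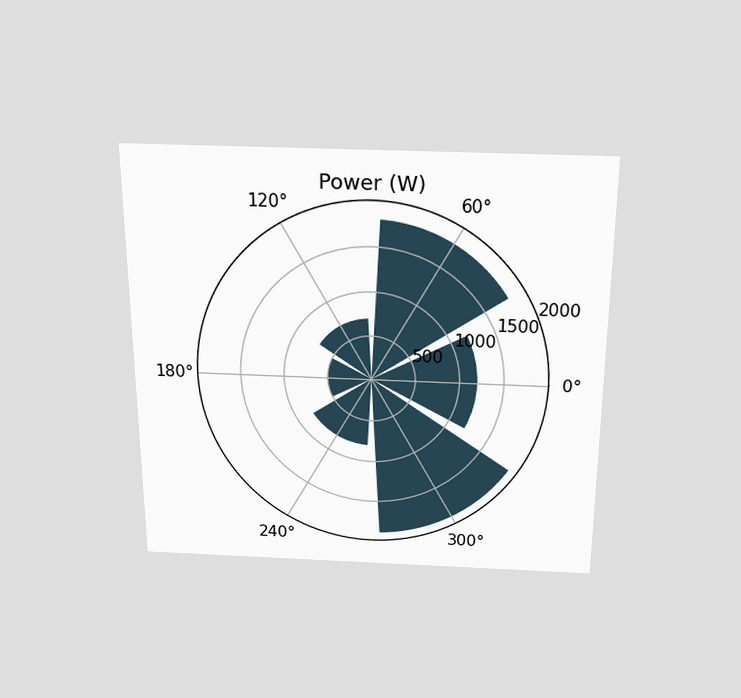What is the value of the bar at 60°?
1800W

The chart is viewed slightly from above. The bar at 60° reaches 1800W on the radial axis.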